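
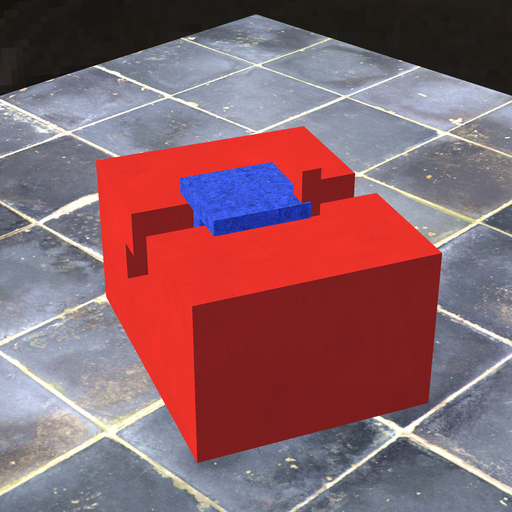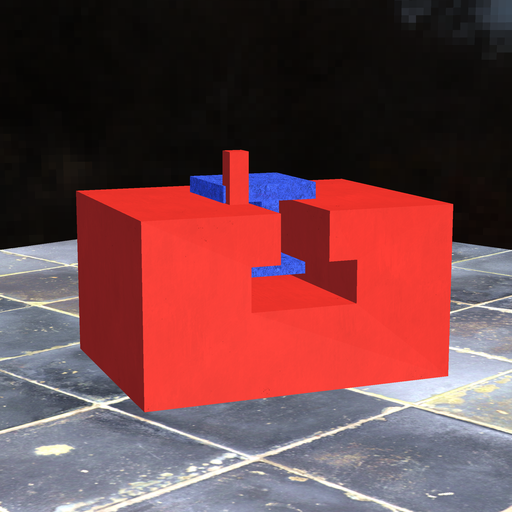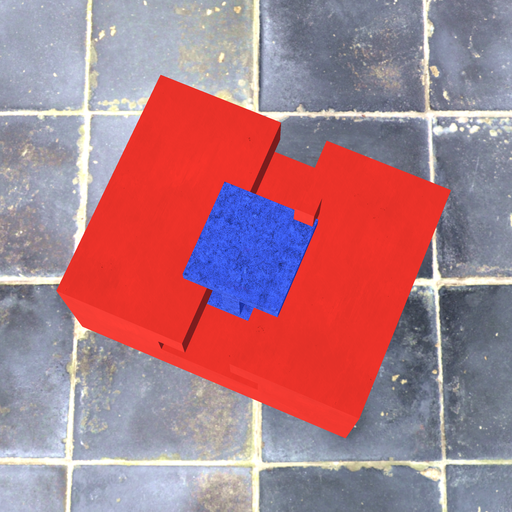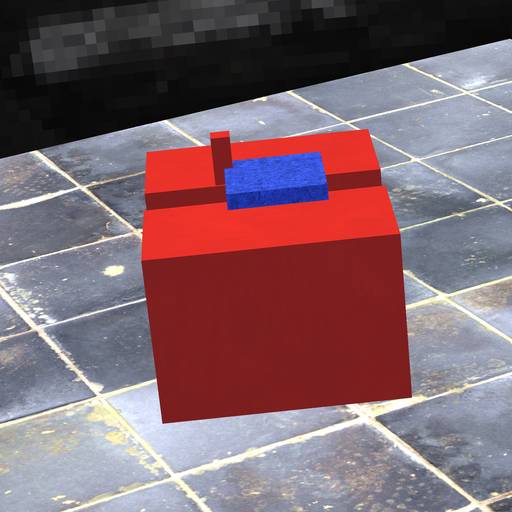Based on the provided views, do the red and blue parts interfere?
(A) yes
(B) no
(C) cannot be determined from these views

(A) yes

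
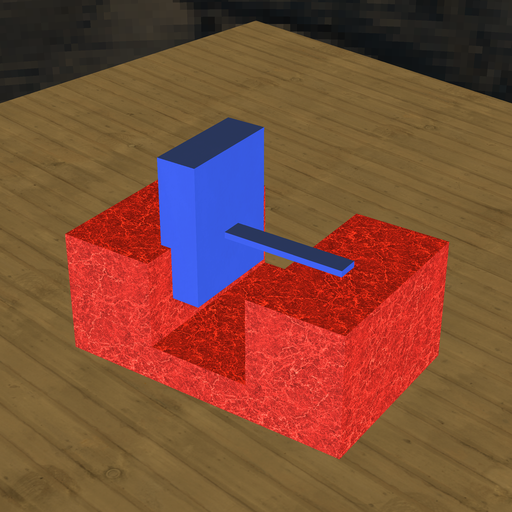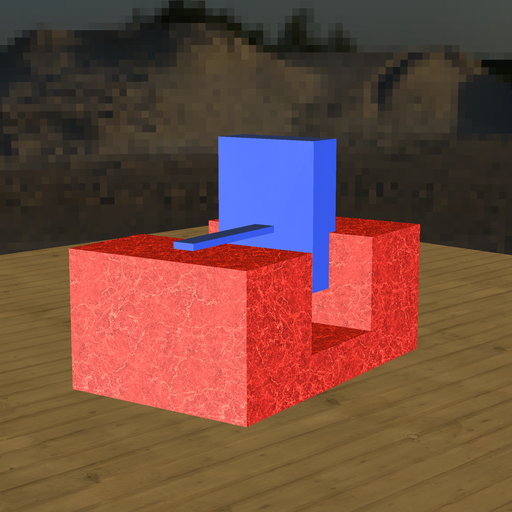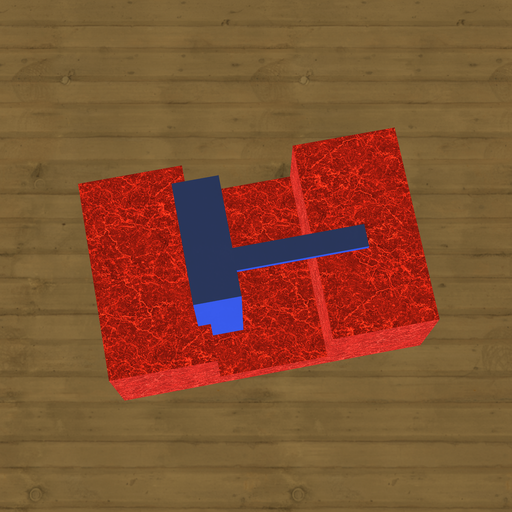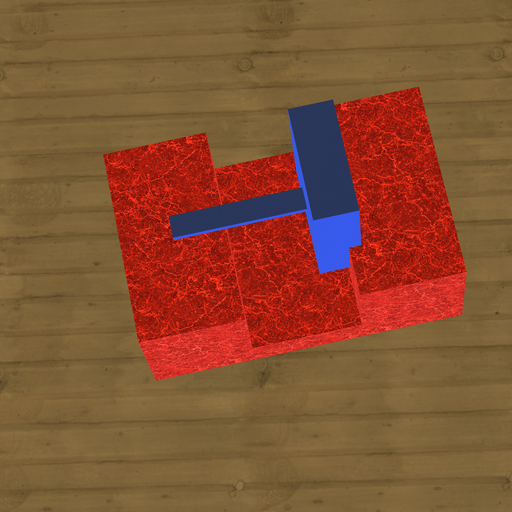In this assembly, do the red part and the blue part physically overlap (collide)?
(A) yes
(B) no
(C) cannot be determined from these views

(A) yes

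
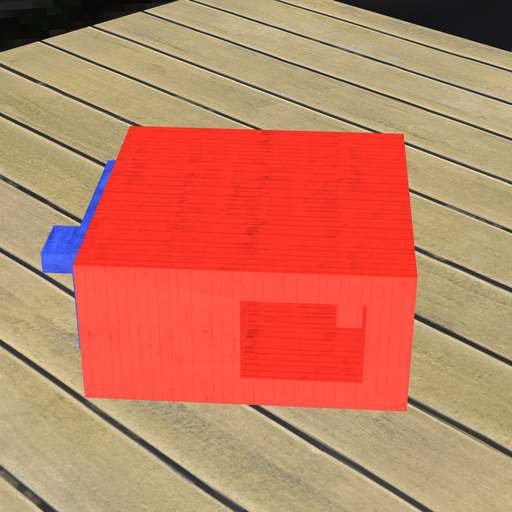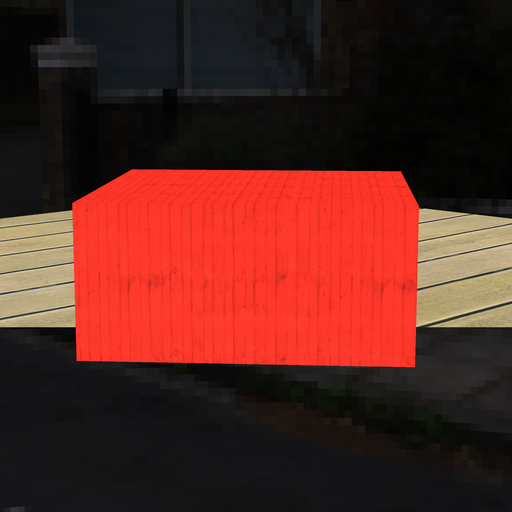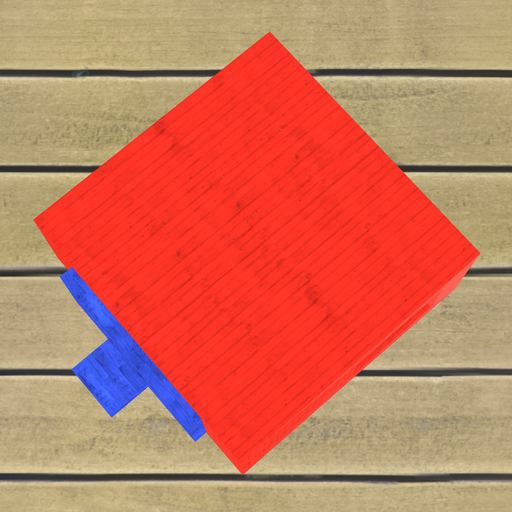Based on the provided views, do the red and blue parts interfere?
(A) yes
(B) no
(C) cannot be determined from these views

(C) cannot be determined from these views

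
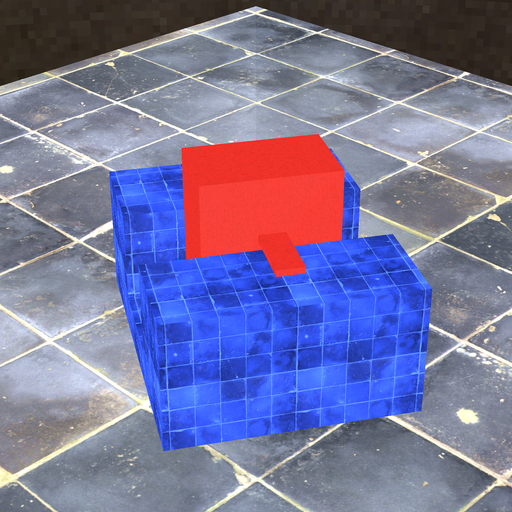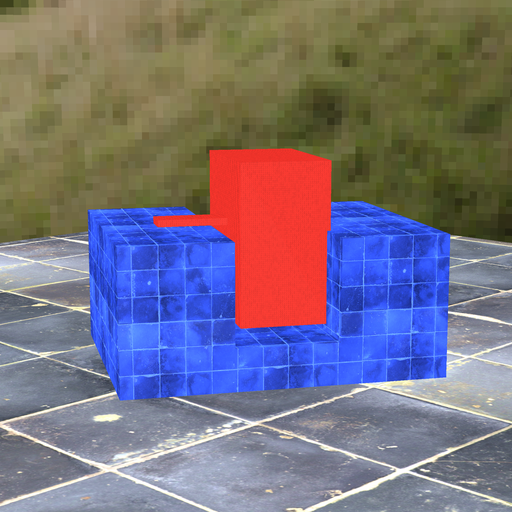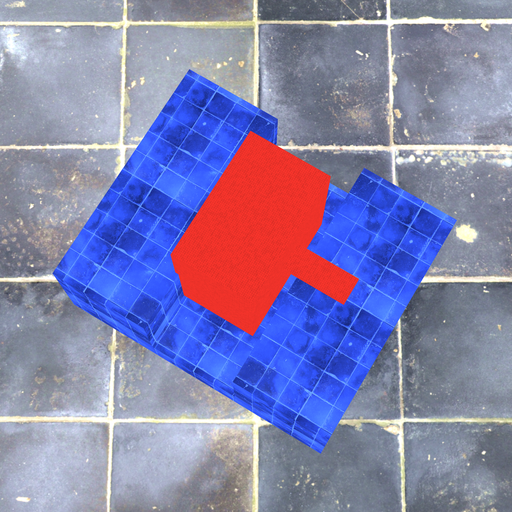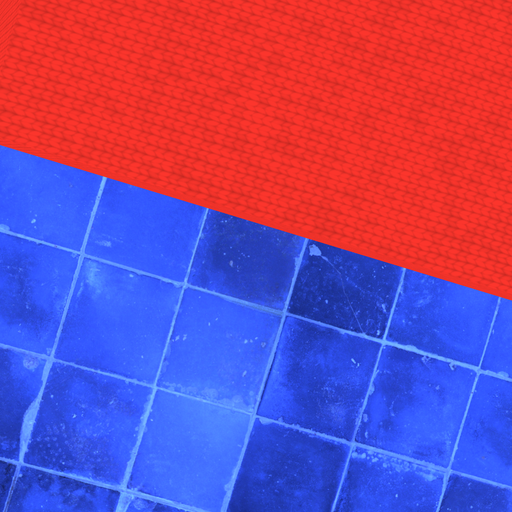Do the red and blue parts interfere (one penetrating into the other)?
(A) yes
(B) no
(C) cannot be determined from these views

(A) yes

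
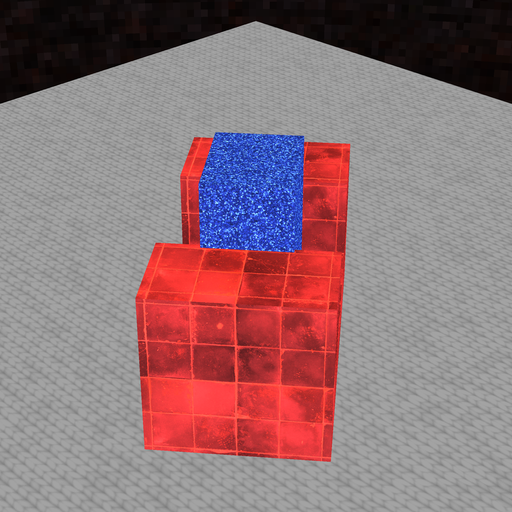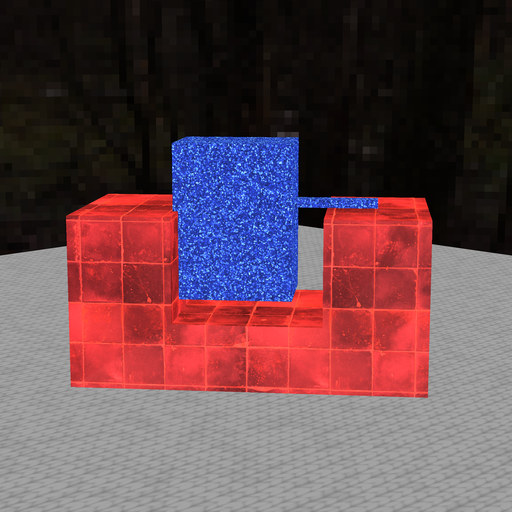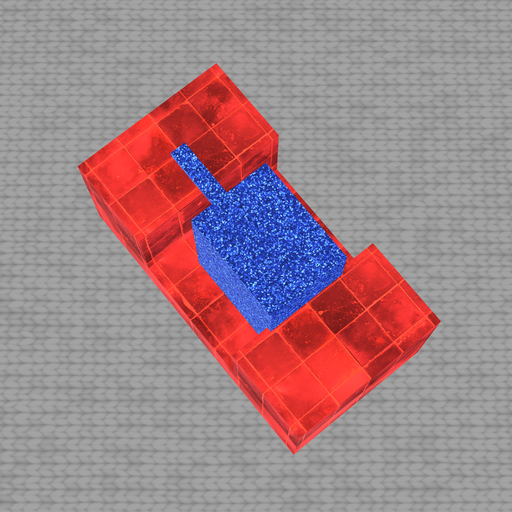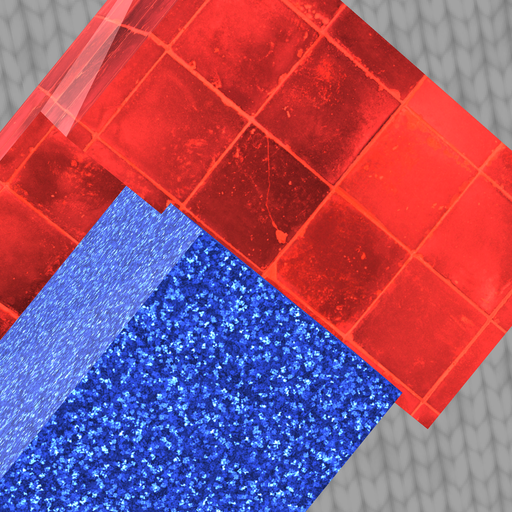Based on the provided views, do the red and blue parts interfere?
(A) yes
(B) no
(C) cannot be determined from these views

(A) yes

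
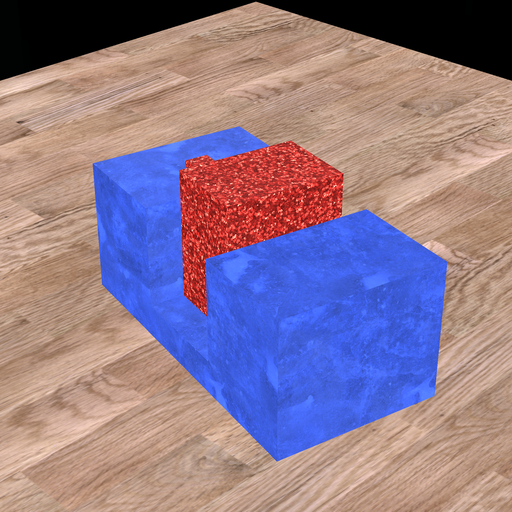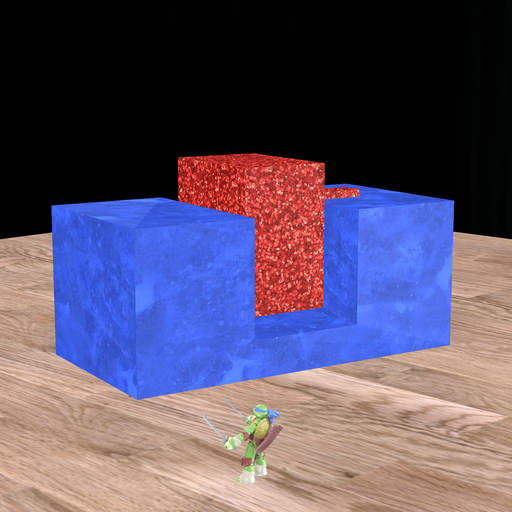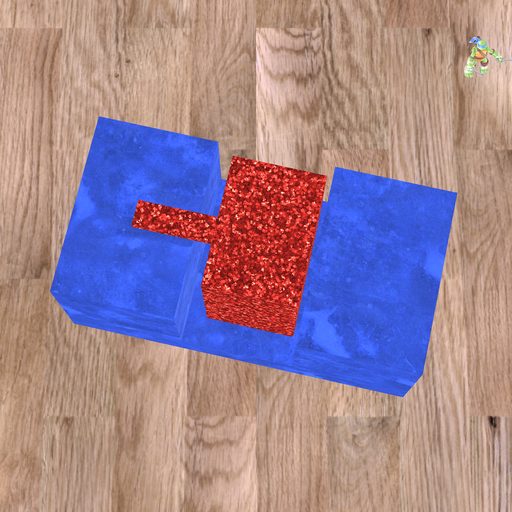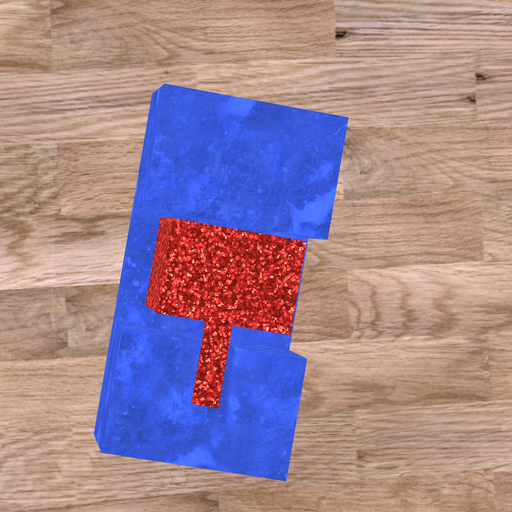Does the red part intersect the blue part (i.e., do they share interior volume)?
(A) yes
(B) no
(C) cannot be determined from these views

(B) no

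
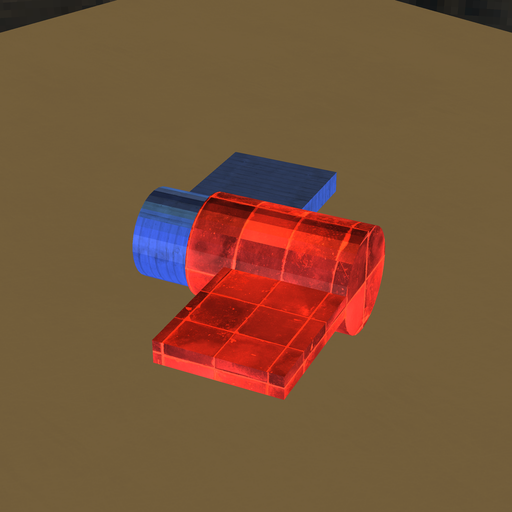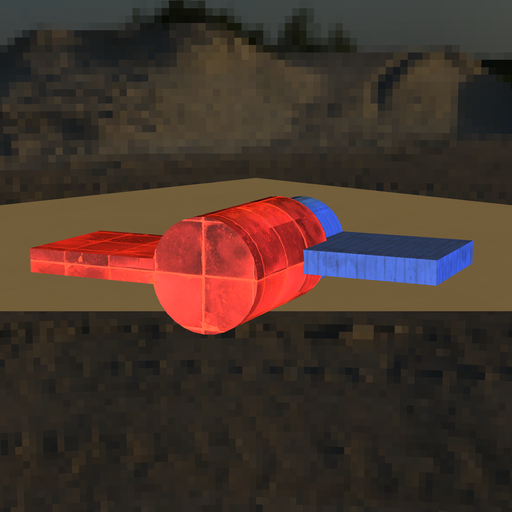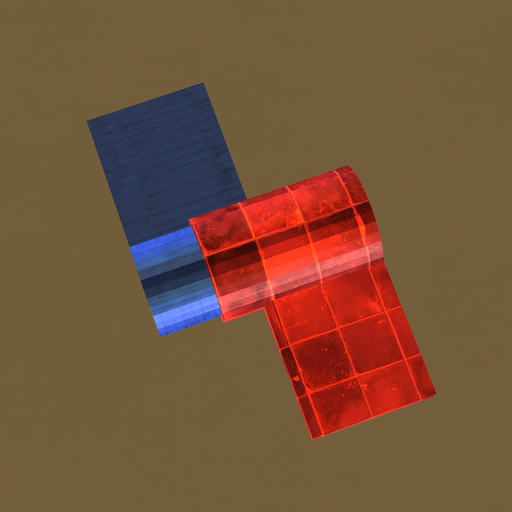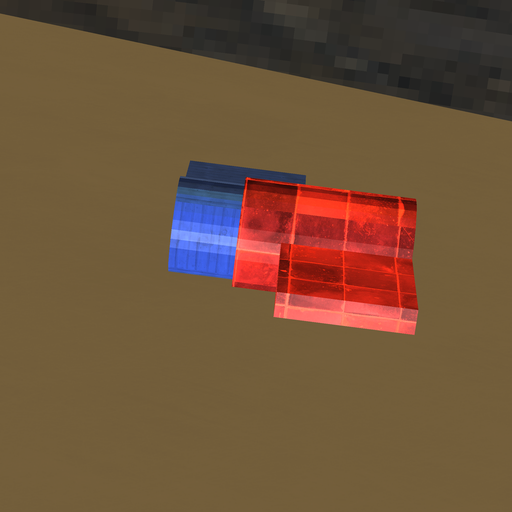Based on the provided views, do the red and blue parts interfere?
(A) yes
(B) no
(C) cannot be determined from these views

(A) yes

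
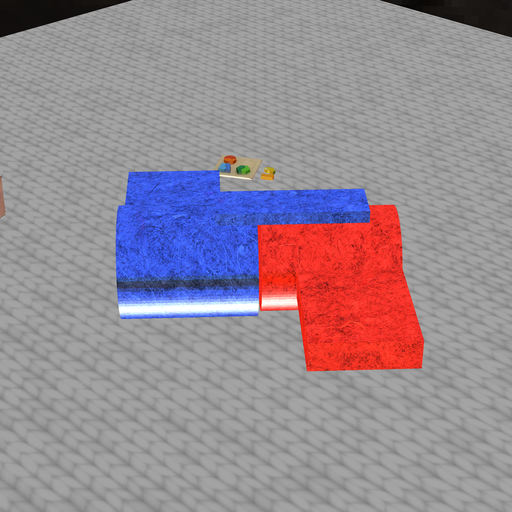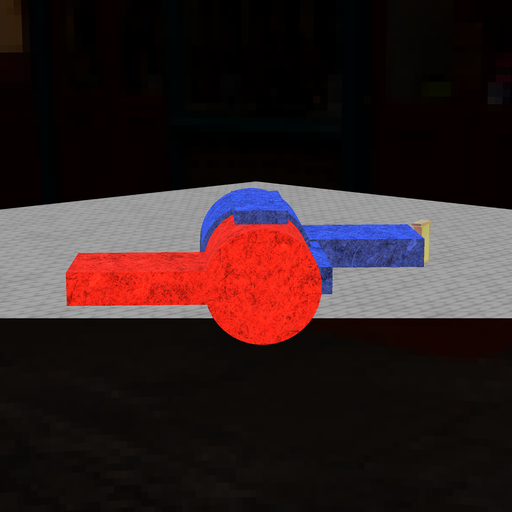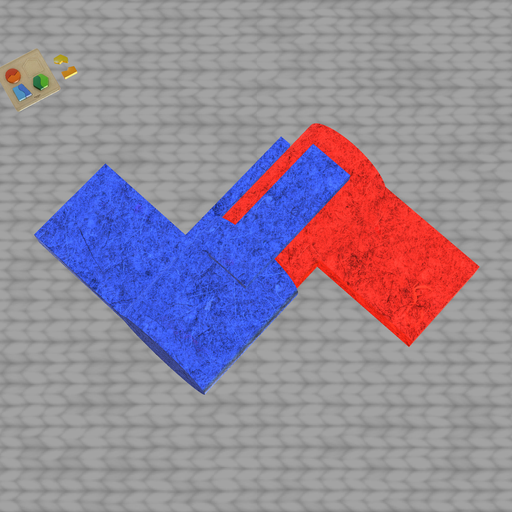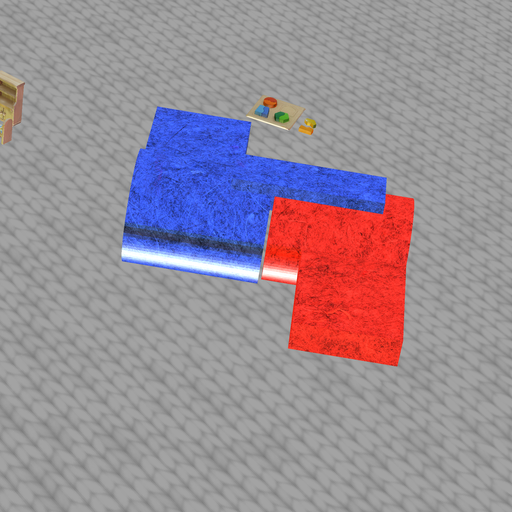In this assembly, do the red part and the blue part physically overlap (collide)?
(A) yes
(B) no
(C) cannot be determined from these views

(B) no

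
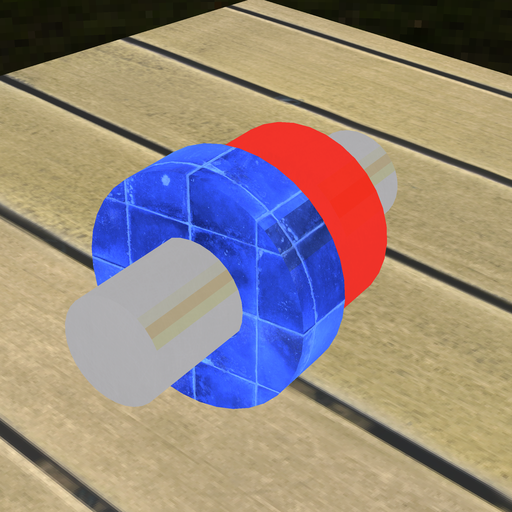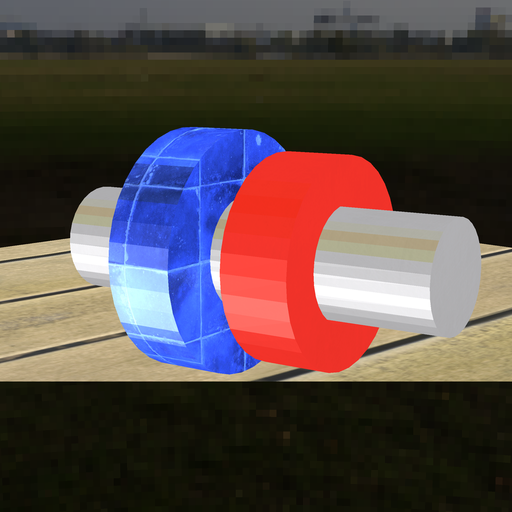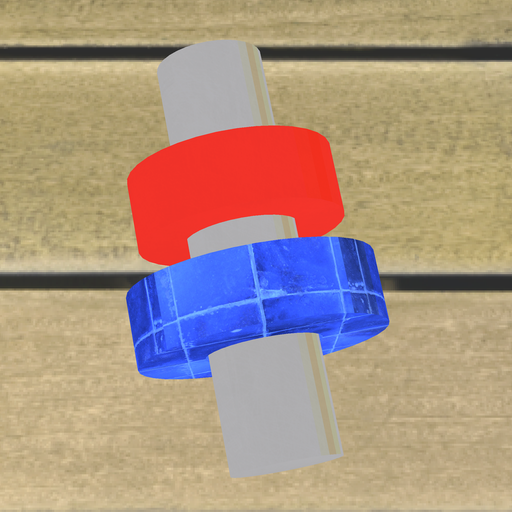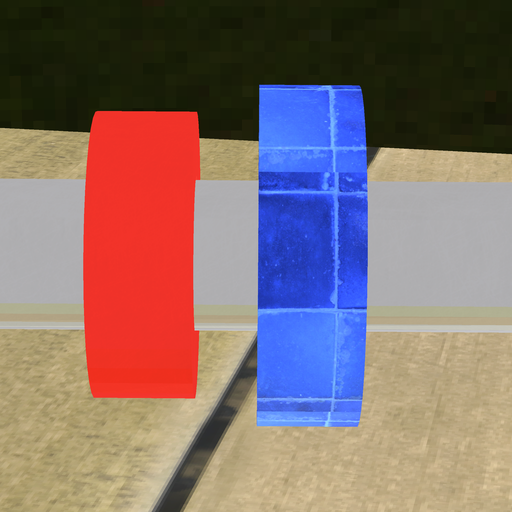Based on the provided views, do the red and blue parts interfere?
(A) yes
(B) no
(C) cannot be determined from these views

(B) no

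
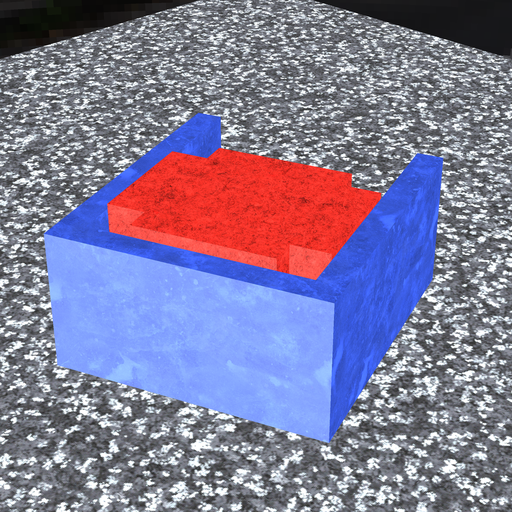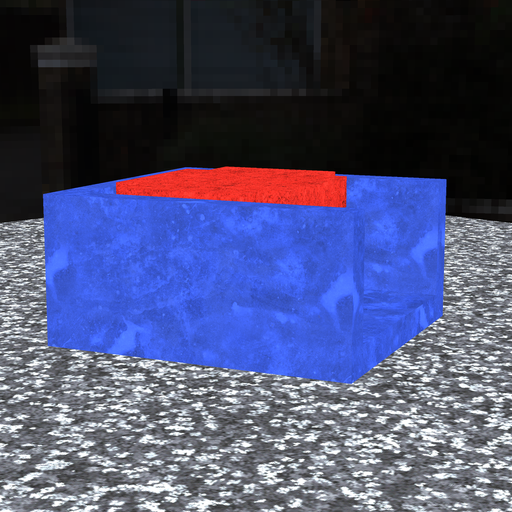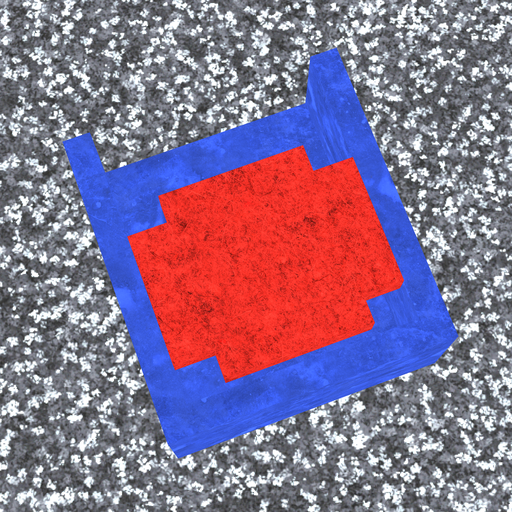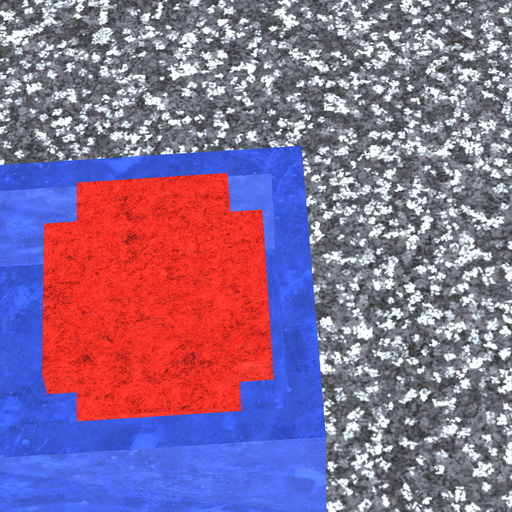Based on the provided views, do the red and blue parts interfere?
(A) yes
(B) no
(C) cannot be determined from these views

(B) no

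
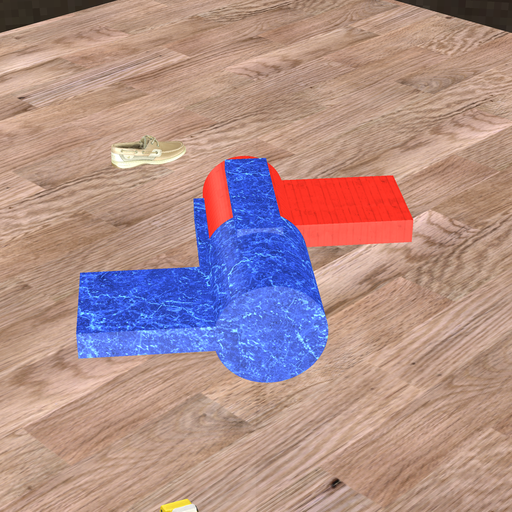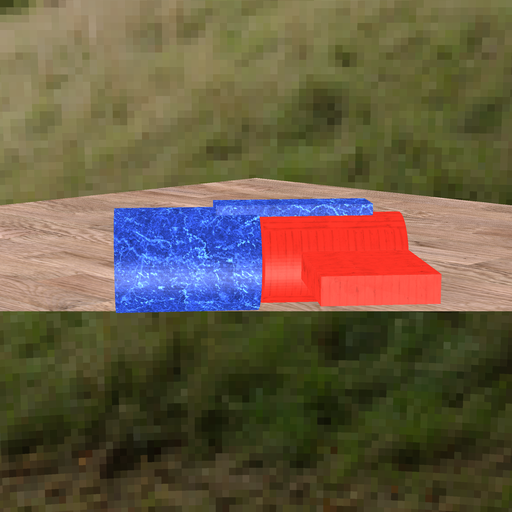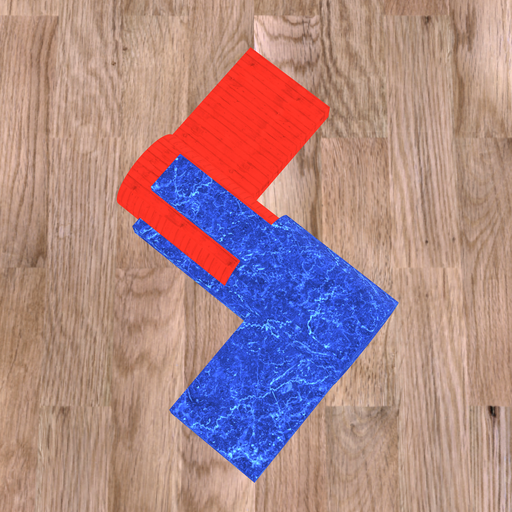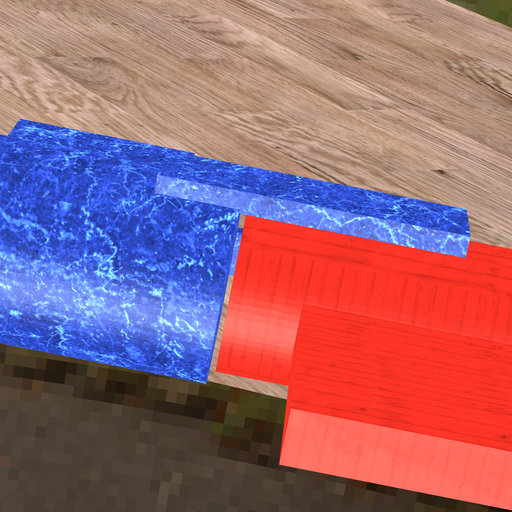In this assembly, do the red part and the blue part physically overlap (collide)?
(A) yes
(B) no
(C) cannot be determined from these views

(B) no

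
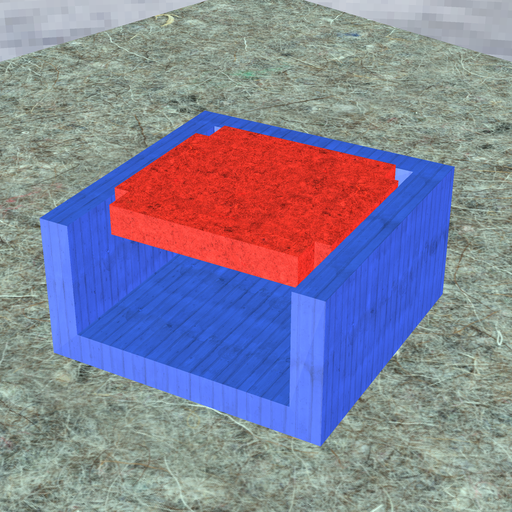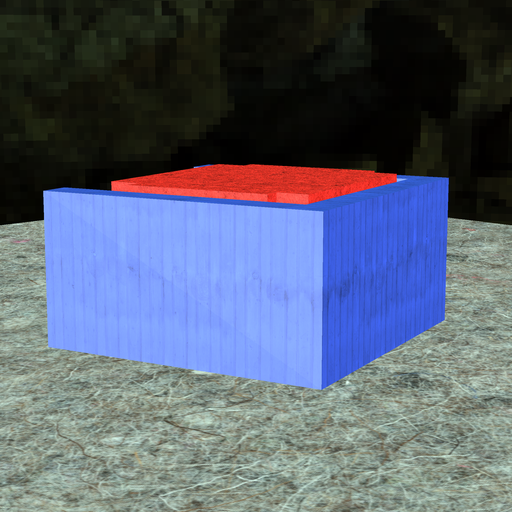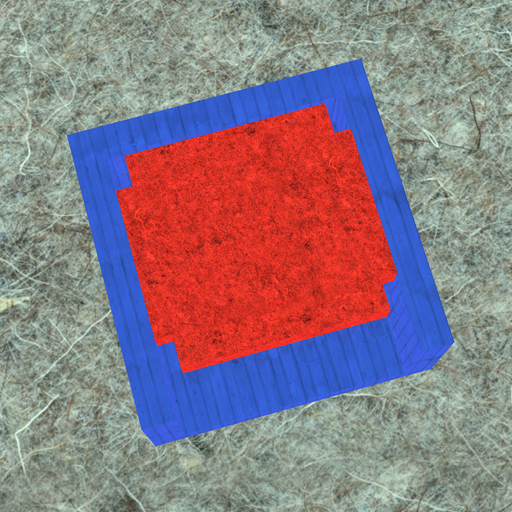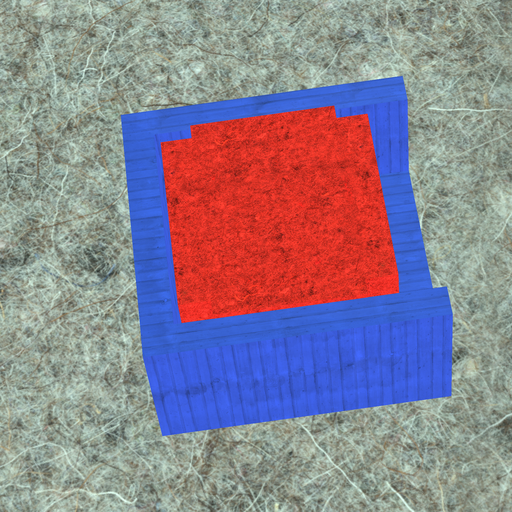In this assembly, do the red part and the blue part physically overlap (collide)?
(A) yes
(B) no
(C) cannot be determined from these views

(B) no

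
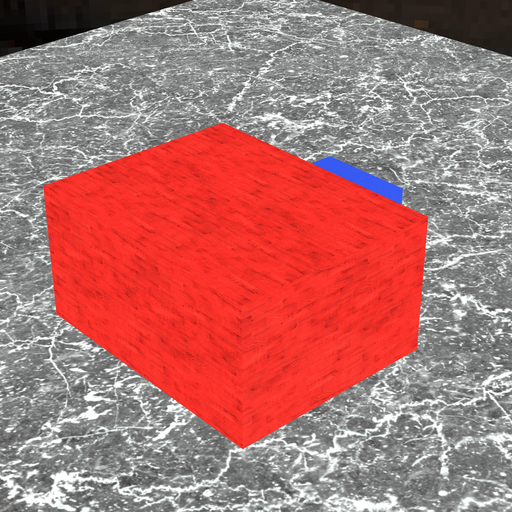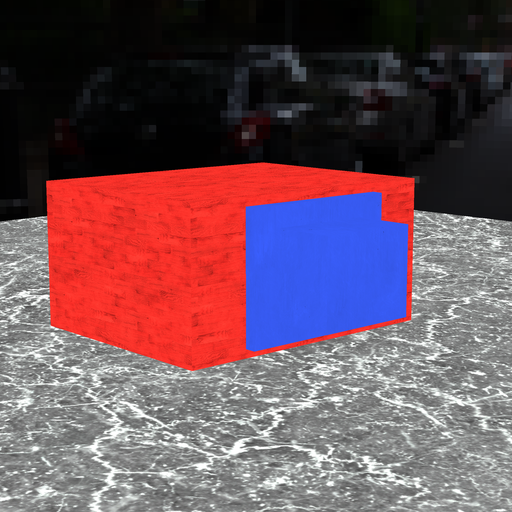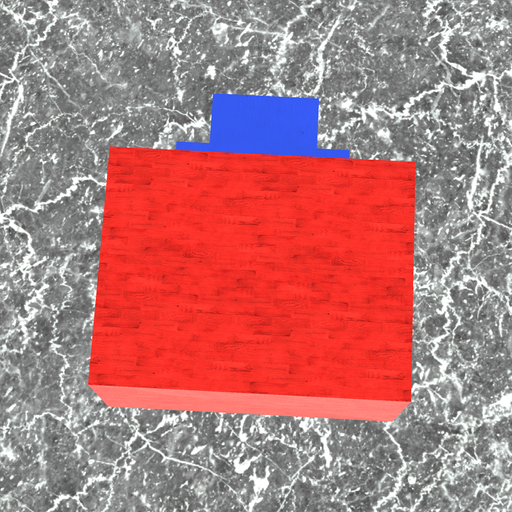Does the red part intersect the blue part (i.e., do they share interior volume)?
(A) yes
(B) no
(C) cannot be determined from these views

(C) cannot be determined from these views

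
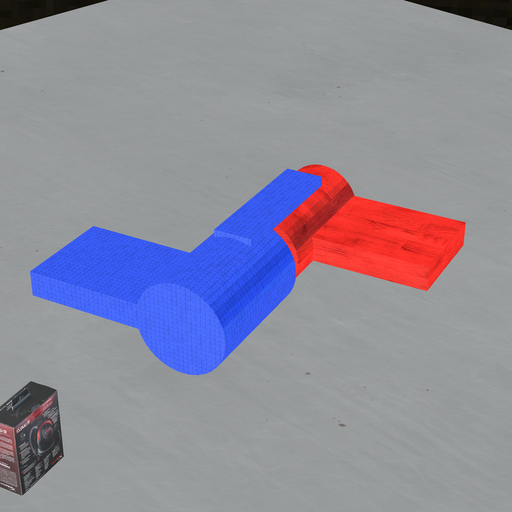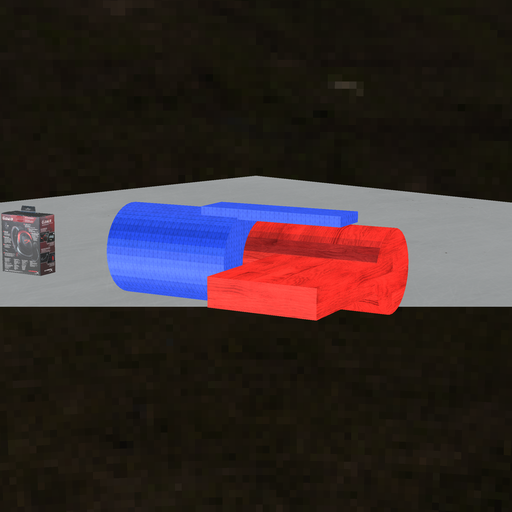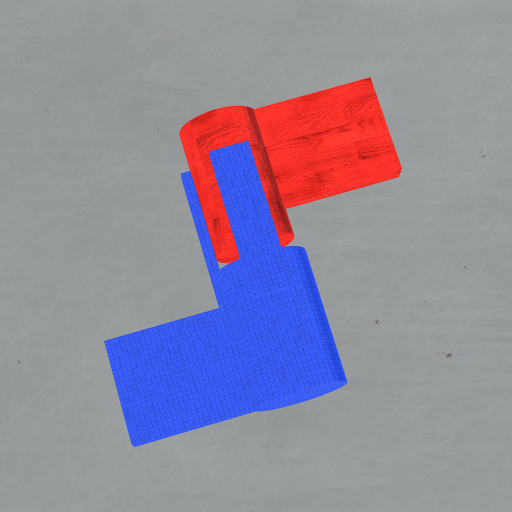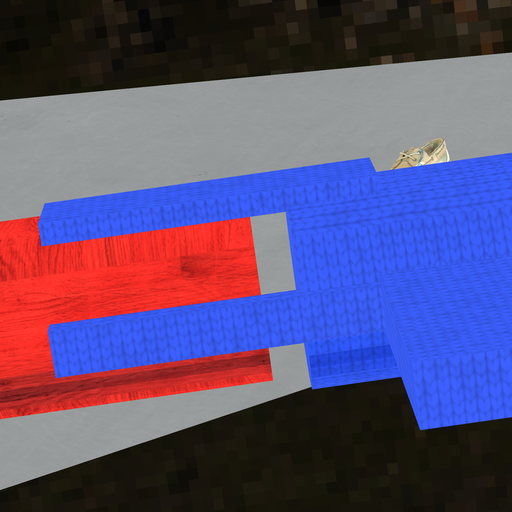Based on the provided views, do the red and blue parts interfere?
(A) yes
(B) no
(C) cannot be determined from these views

(B) no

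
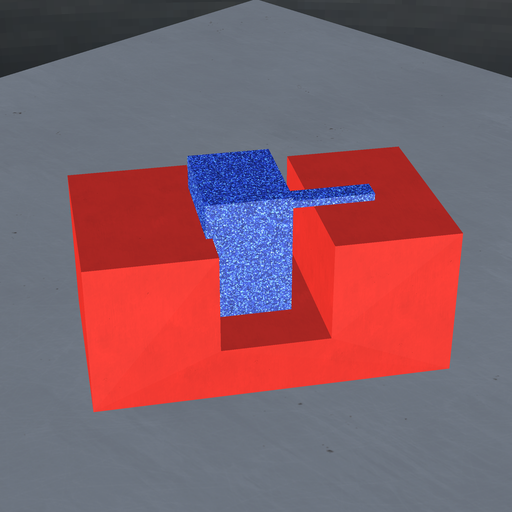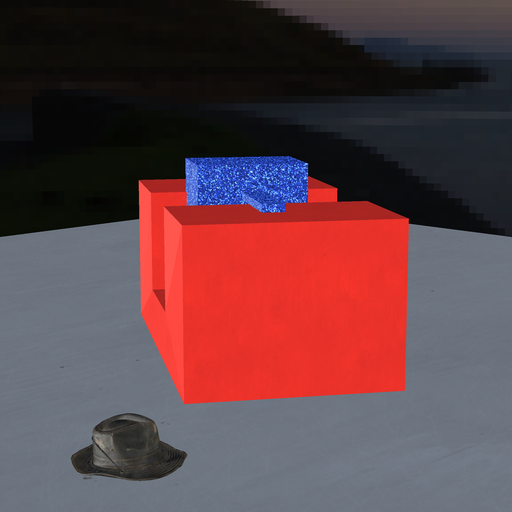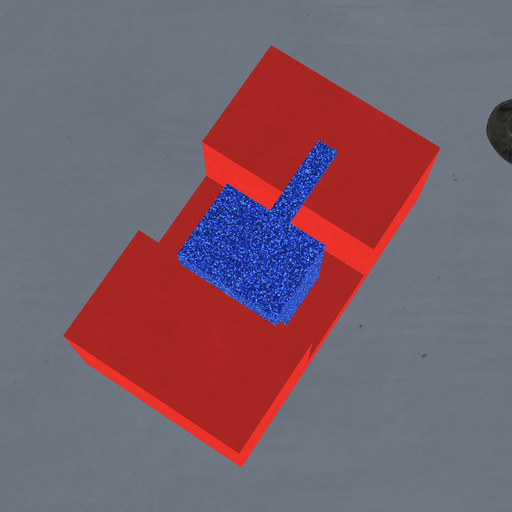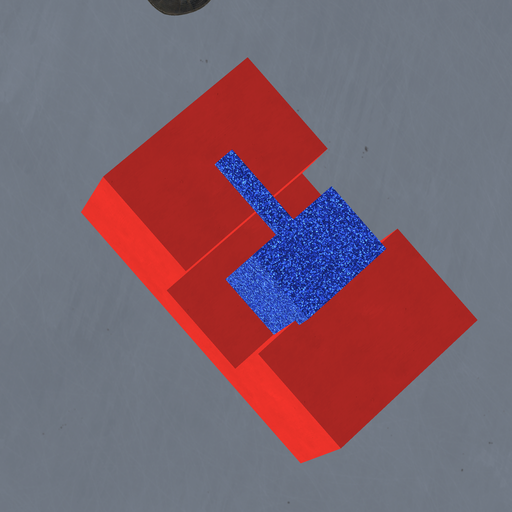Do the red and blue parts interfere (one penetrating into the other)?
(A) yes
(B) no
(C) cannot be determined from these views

(A) yes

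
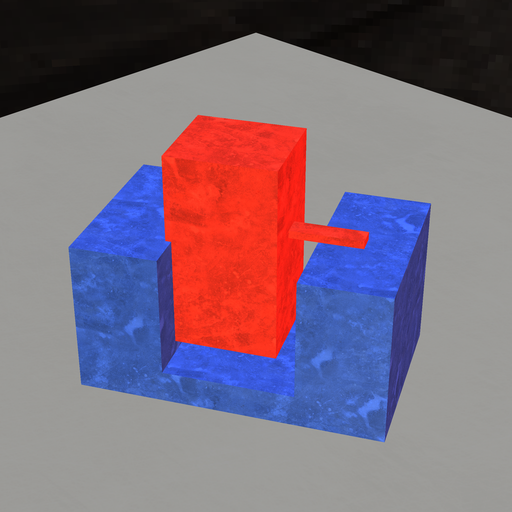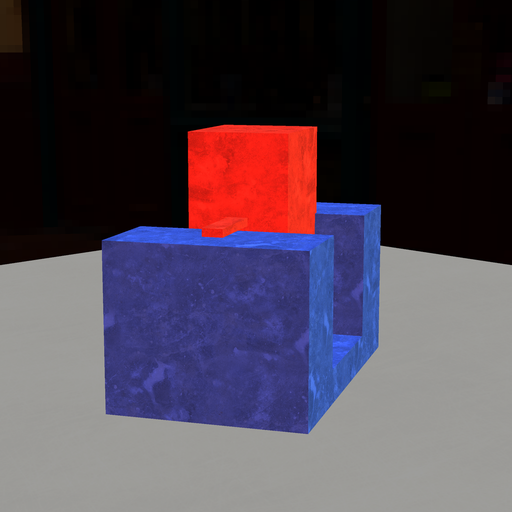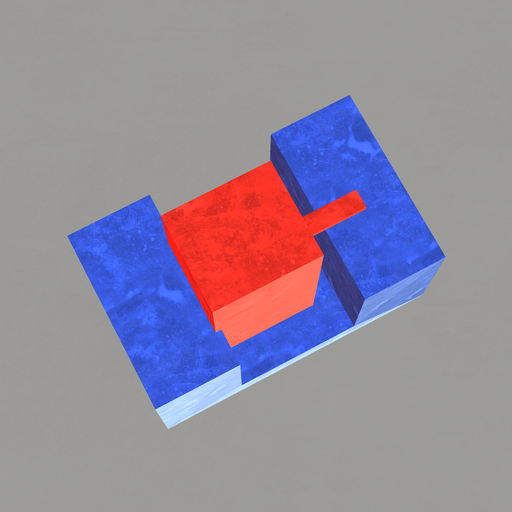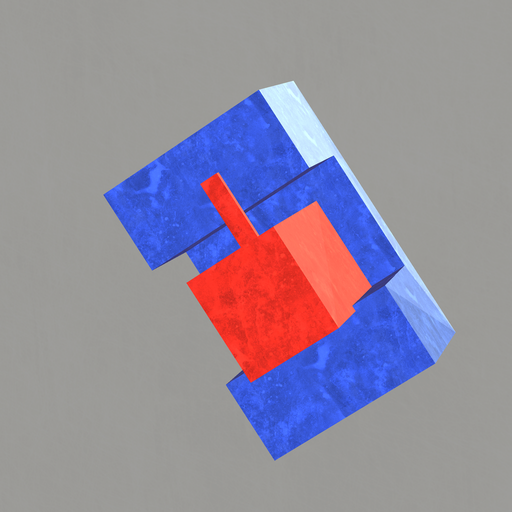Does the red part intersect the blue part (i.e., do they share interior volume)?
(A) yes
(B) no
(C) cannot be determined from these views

(A) yes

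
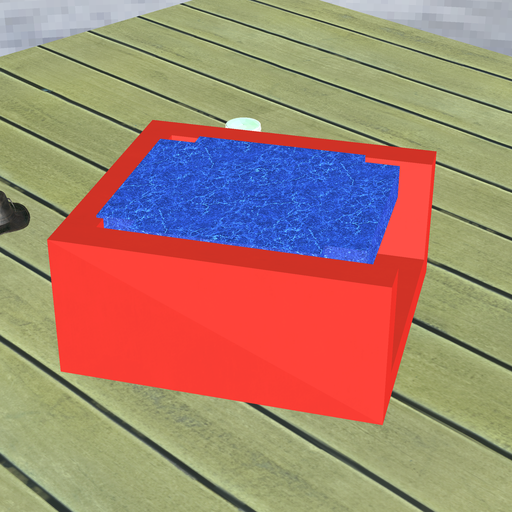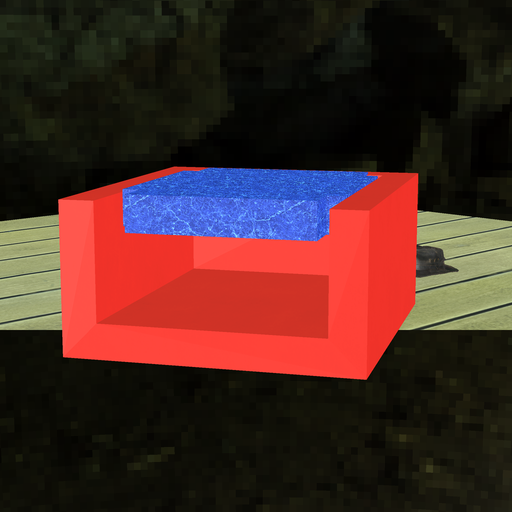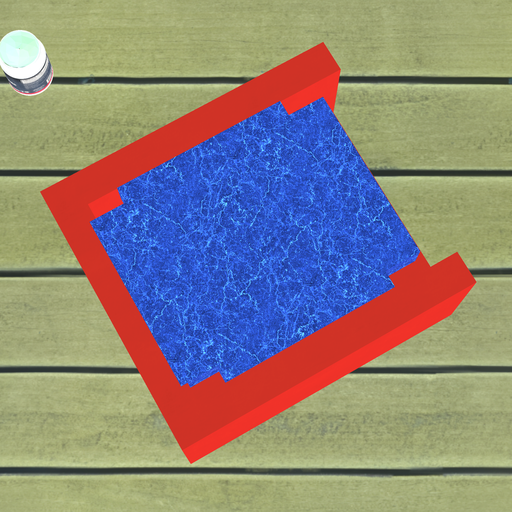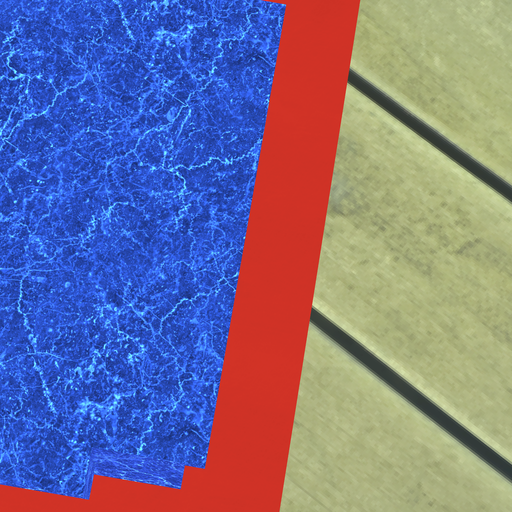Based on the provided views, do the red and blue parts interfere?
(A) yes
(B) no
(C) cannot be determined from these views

(A) yes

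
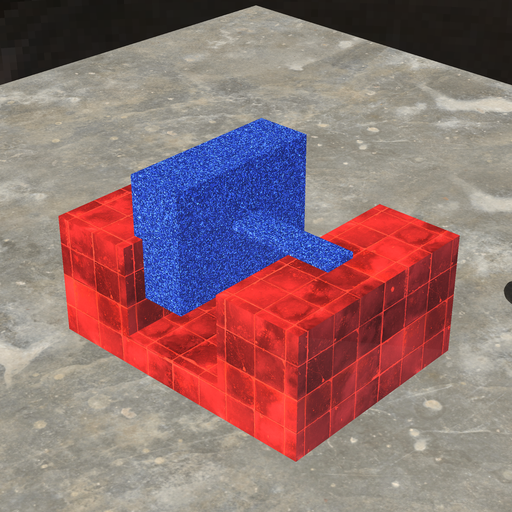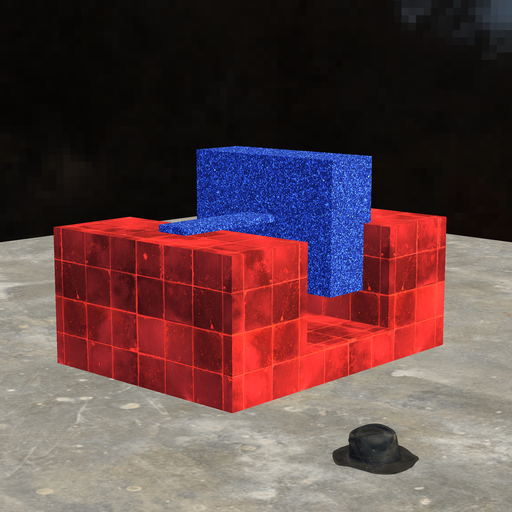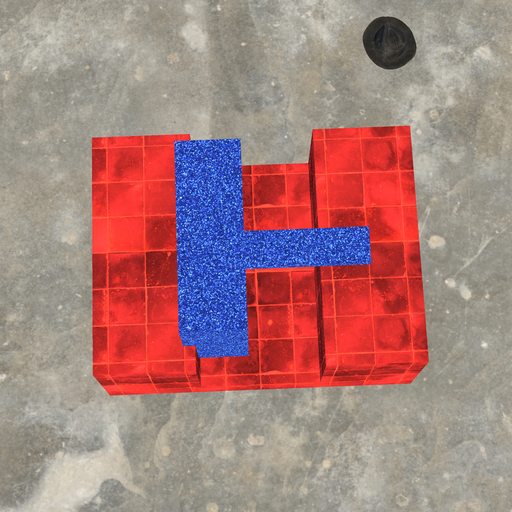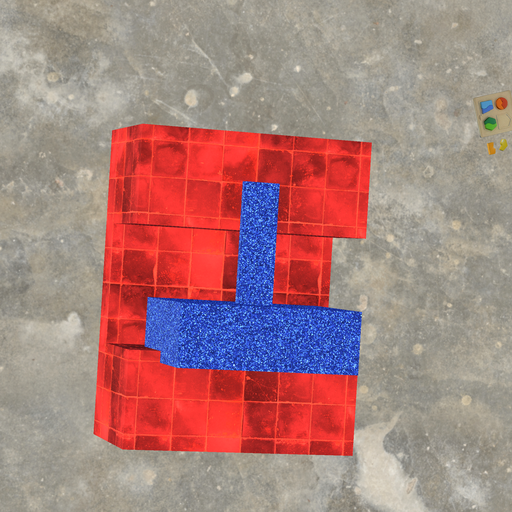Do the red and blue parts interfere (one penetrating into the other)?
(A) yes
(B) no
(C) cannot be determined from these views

(A) yes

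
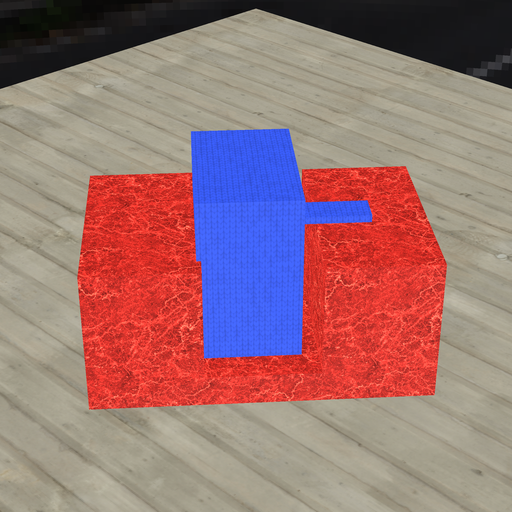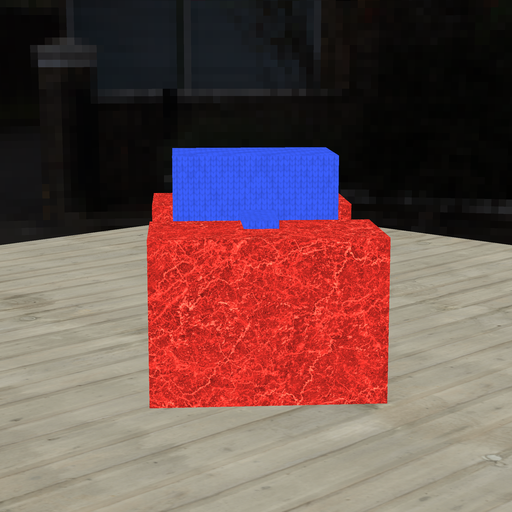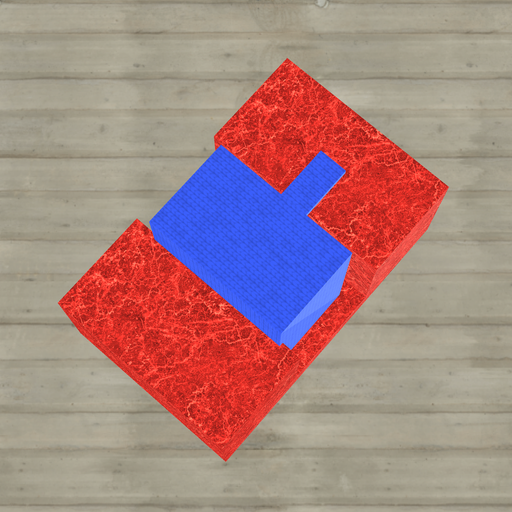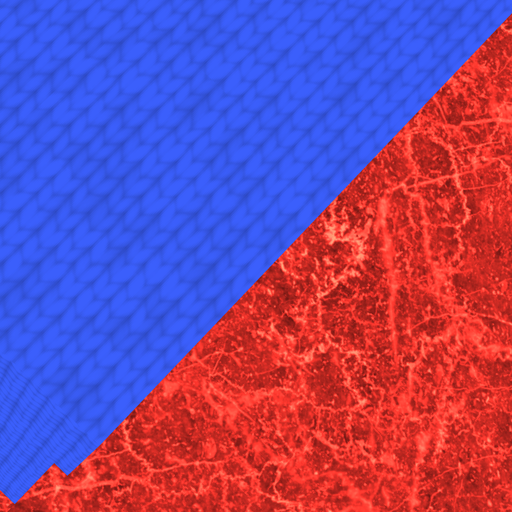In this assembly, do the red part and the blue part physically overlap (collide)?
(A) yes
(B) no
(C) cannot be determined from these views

(A) yes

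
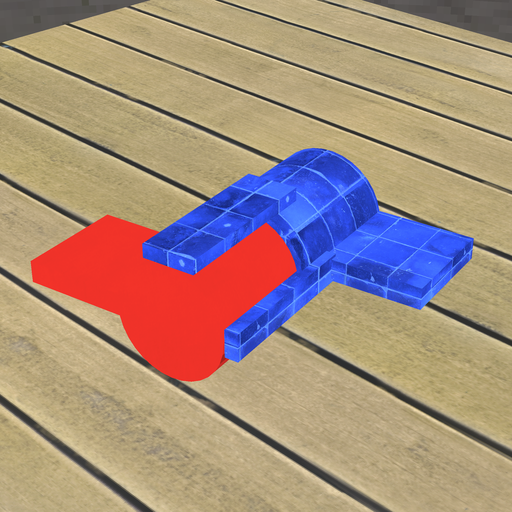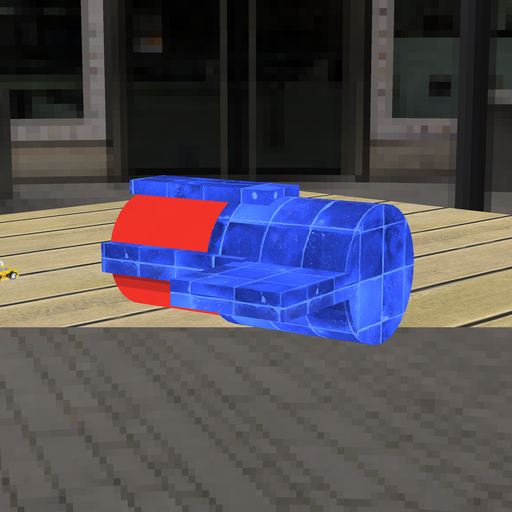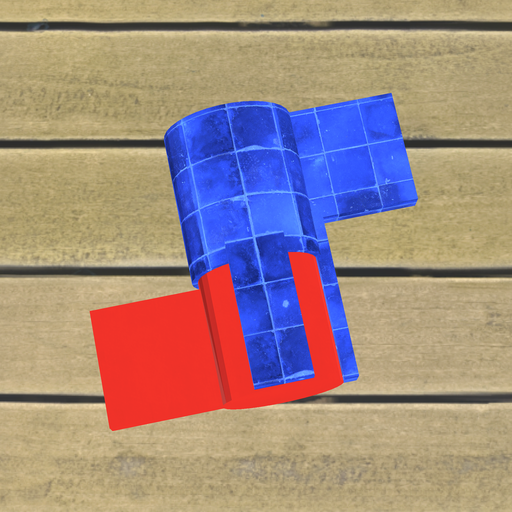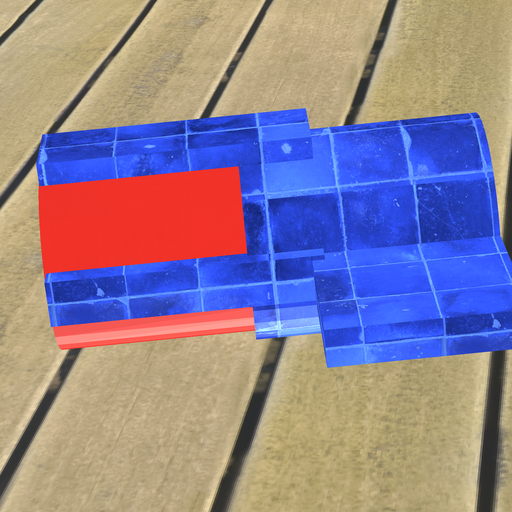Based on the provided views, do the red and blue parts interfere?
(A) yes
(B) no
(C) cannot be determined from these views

(A) yes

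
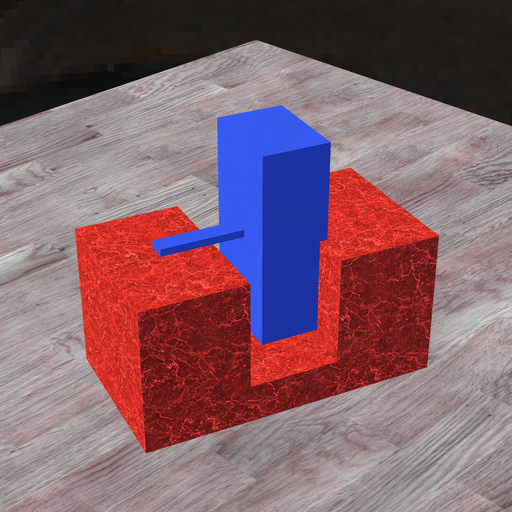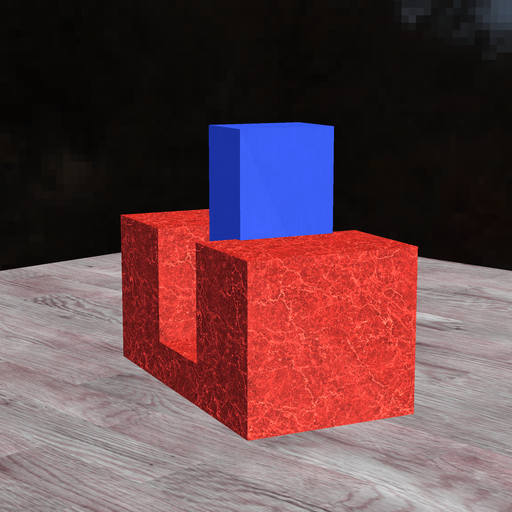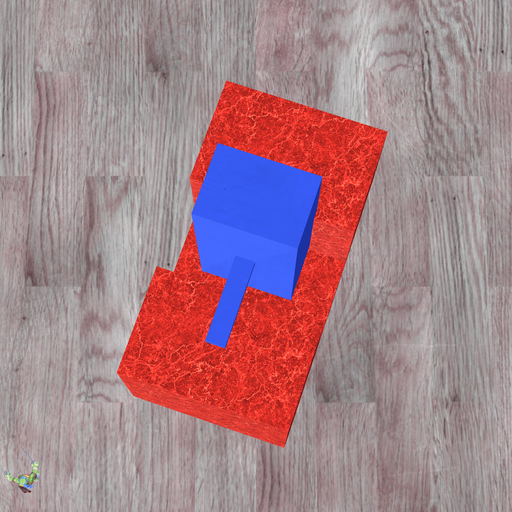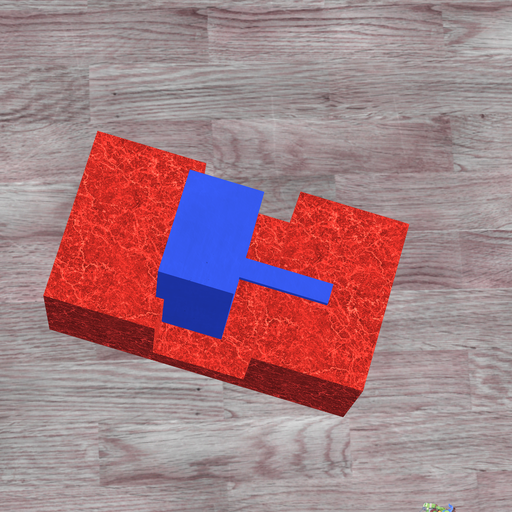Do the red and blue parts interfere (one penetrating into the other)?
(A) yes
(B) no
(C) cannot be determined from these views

(A) yes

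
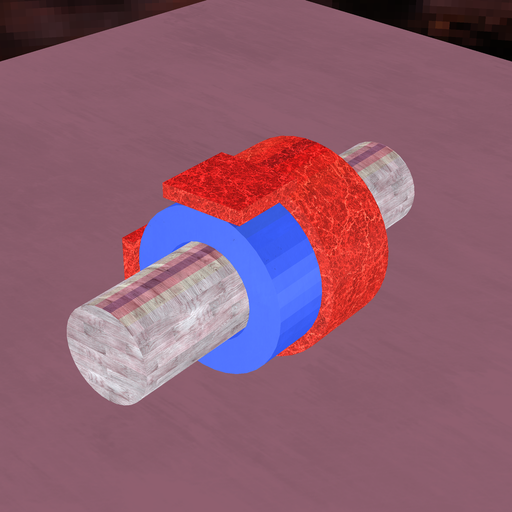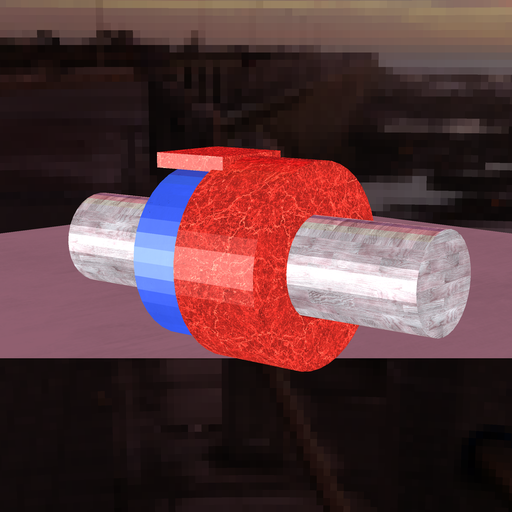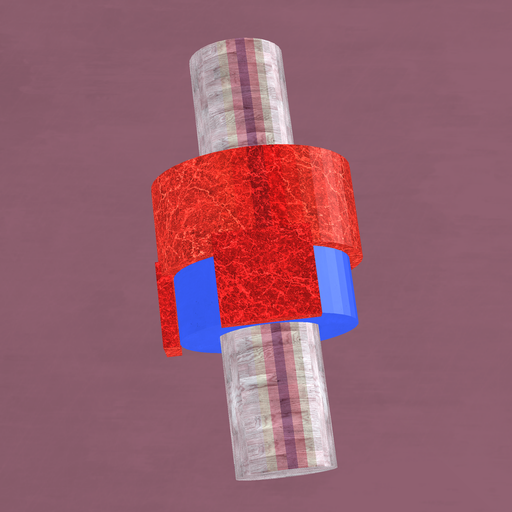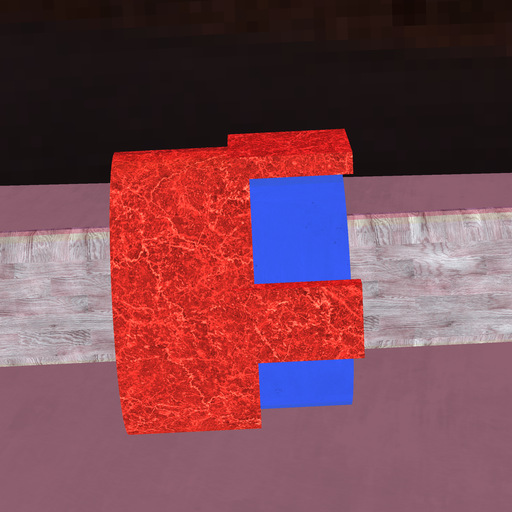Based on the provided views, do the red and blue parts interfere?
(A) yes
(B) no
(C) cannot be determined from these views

(A) yes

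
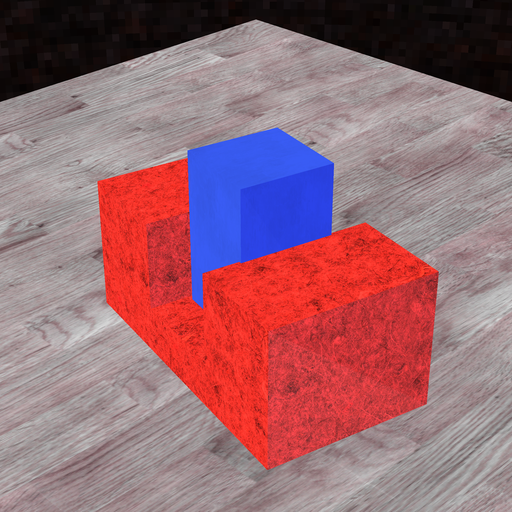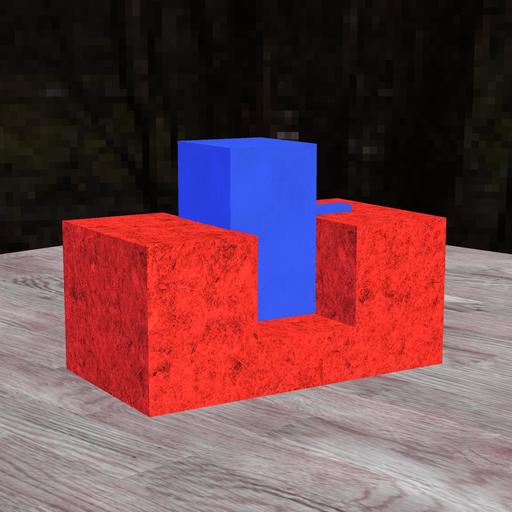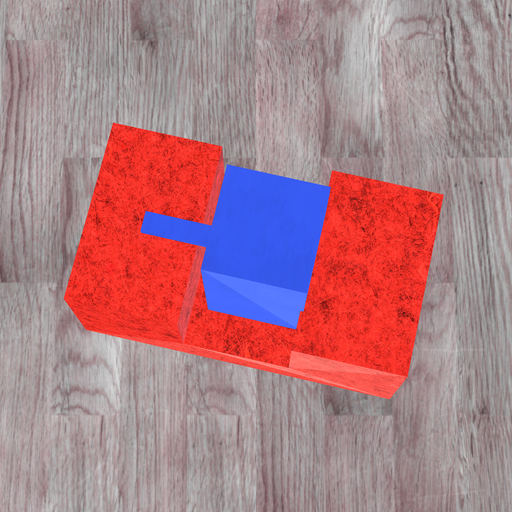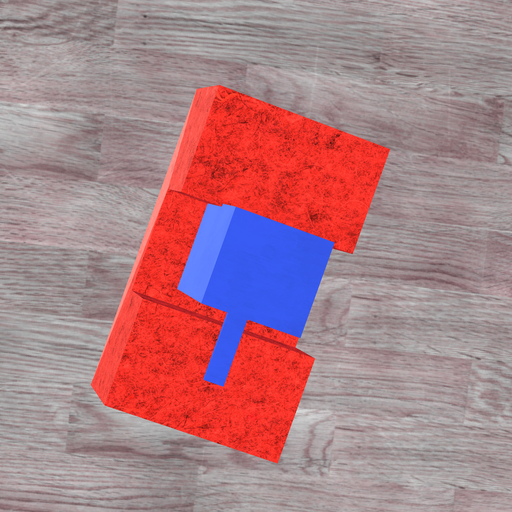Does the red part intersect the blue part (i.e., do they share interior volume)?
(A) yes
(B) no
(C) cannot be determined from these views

(A) yes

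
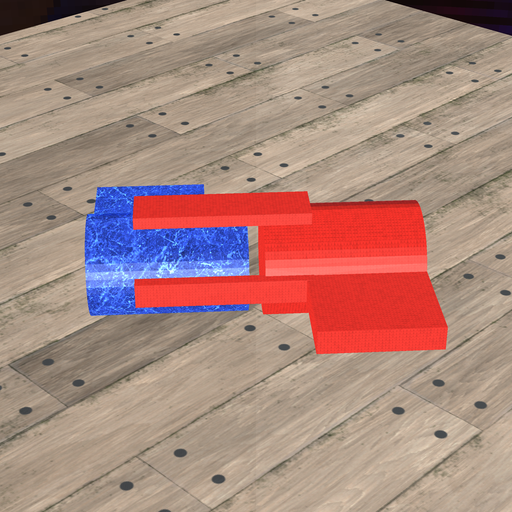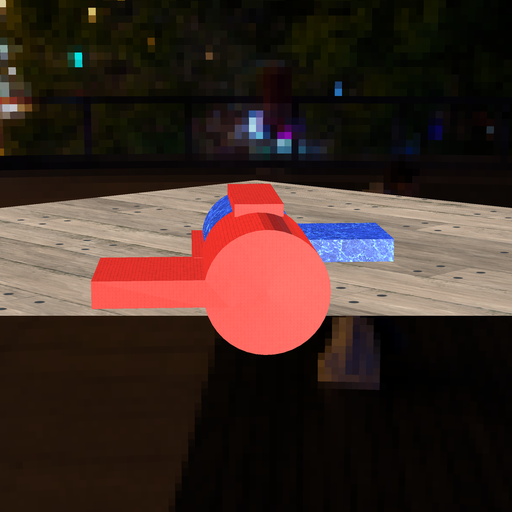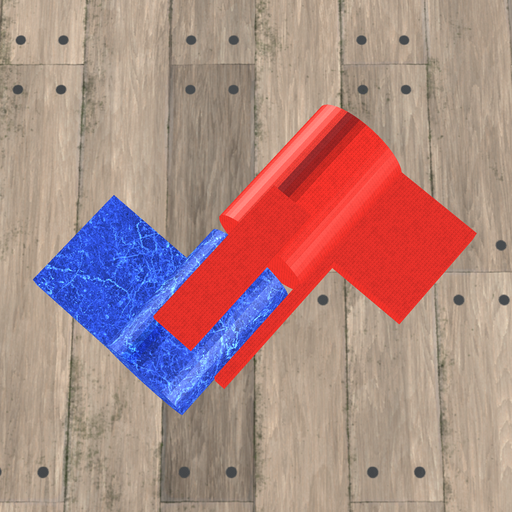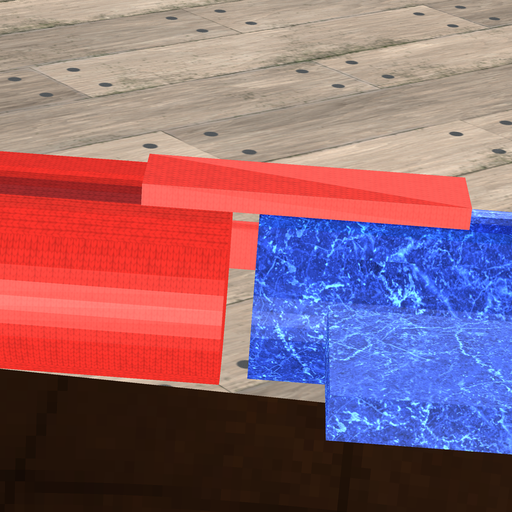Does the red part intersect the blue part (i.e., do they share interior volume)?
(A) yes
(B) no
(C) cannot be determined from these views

(B) no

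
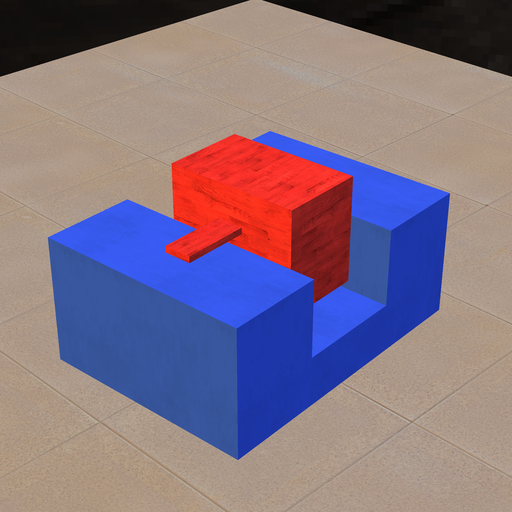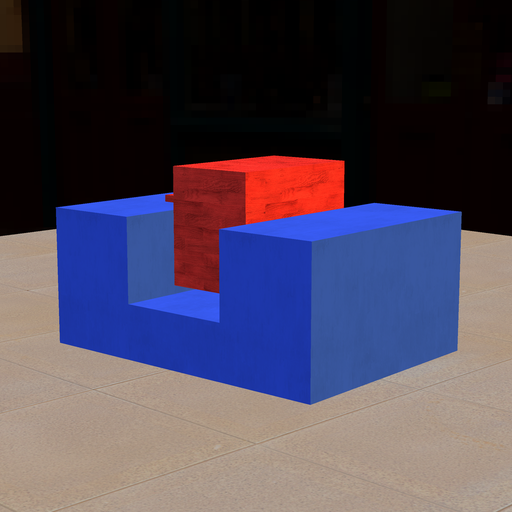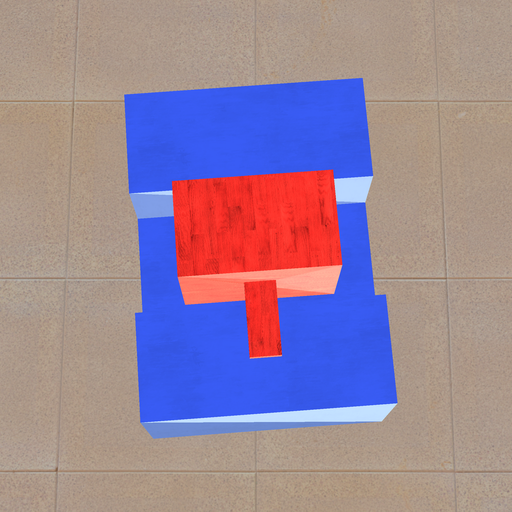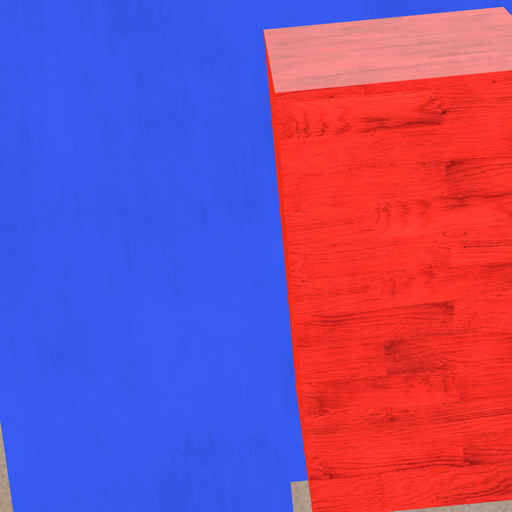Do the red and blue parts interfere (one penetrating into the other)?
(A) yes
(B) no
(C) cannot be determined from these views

(B) no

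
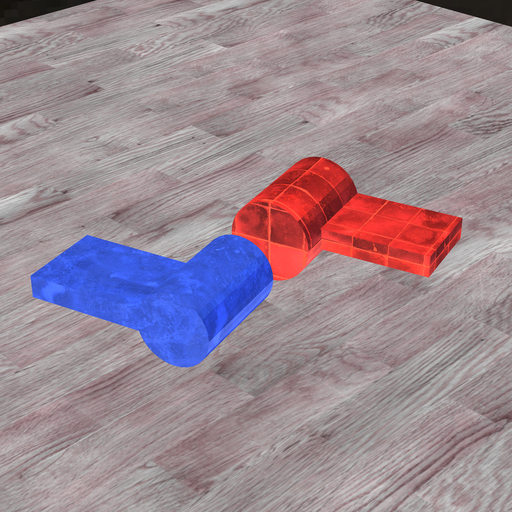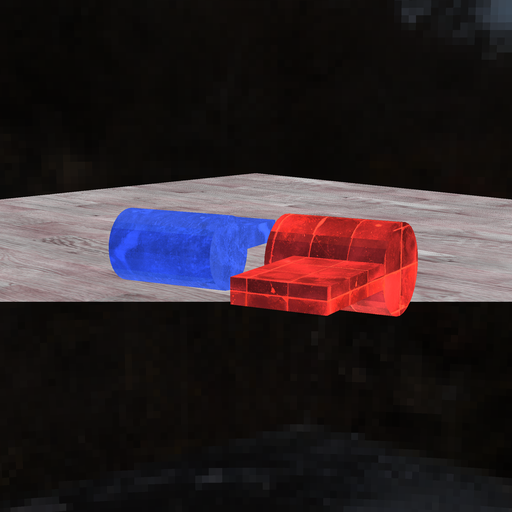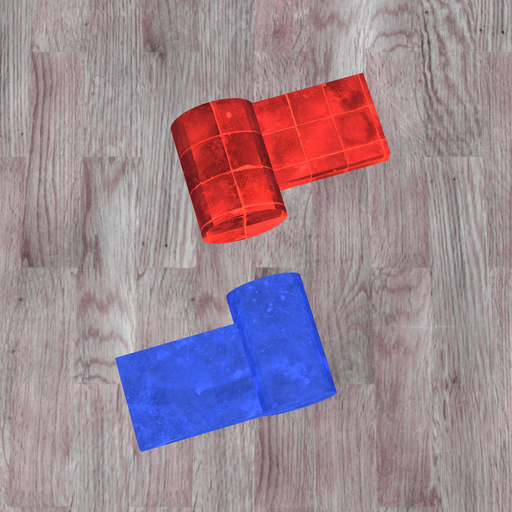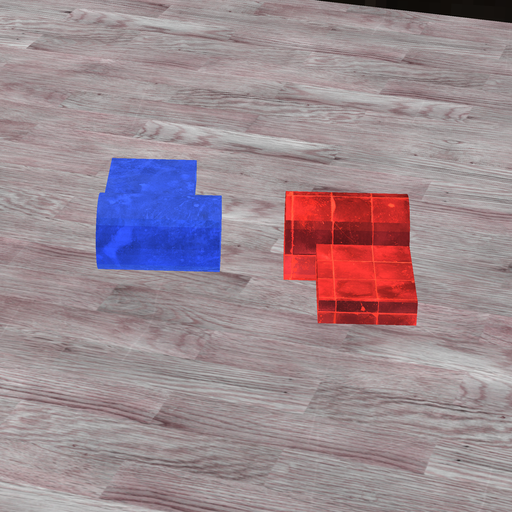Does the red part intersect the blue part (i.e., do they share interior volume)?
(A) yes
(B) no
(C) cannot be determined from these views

(B) no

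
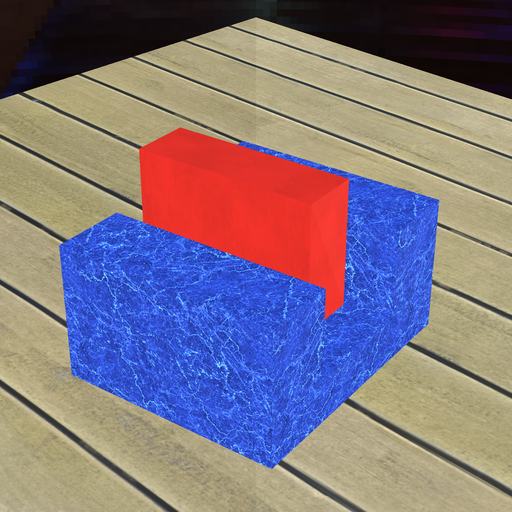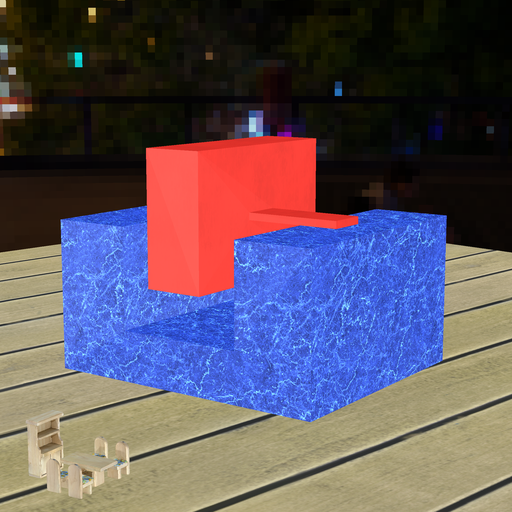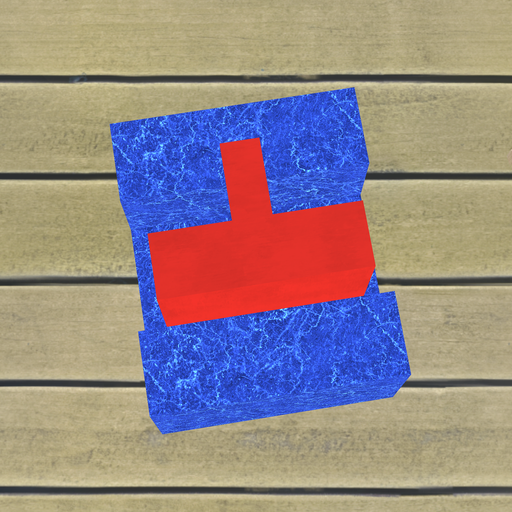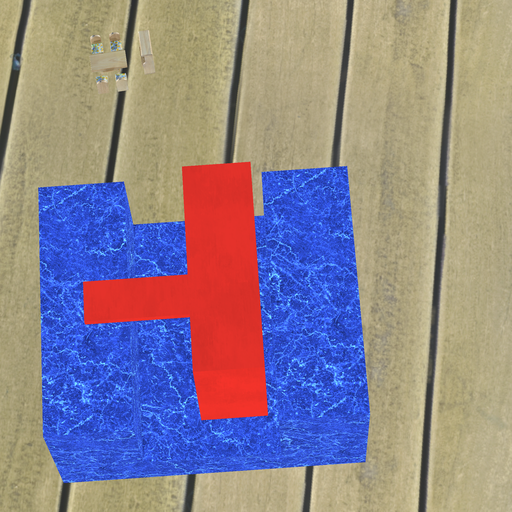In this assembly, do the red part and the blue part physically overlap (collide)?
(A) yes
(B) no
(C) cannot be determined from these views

(B) no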